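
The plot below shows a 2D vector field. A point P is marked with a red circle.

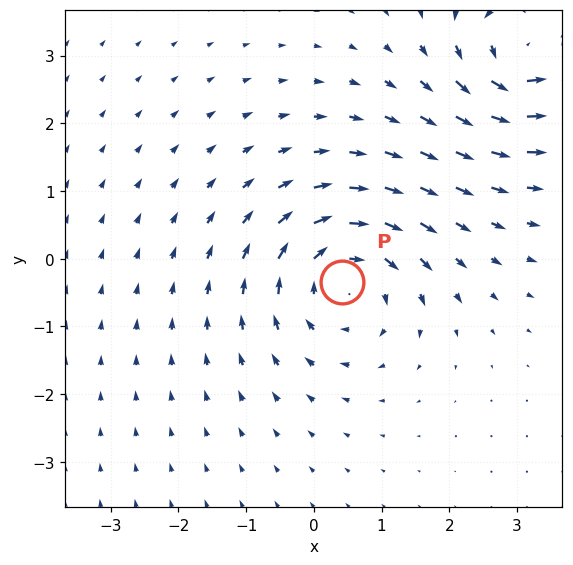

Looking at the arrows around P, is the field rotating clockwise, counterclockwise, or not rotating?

clockwise

Near P at (0.4, -0.3) the arrows circulate clockwise. The curl (z-component) there is about -5; negative curl means clockwise rotation.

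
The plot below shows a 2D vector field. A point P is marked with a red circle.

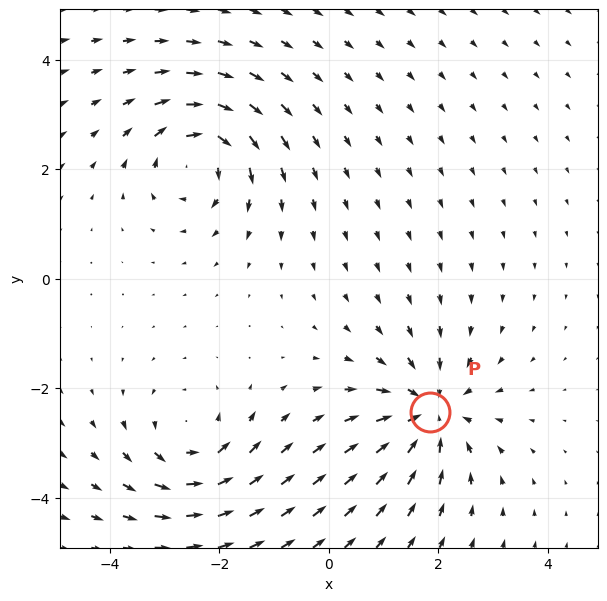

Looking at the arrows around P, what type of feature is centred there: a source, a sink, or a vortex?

At P (1.8, -2.4) the arrows converge inward. Divergence about -5, curl ≈0 — negative divergence with near-zero curl is a sink.

sink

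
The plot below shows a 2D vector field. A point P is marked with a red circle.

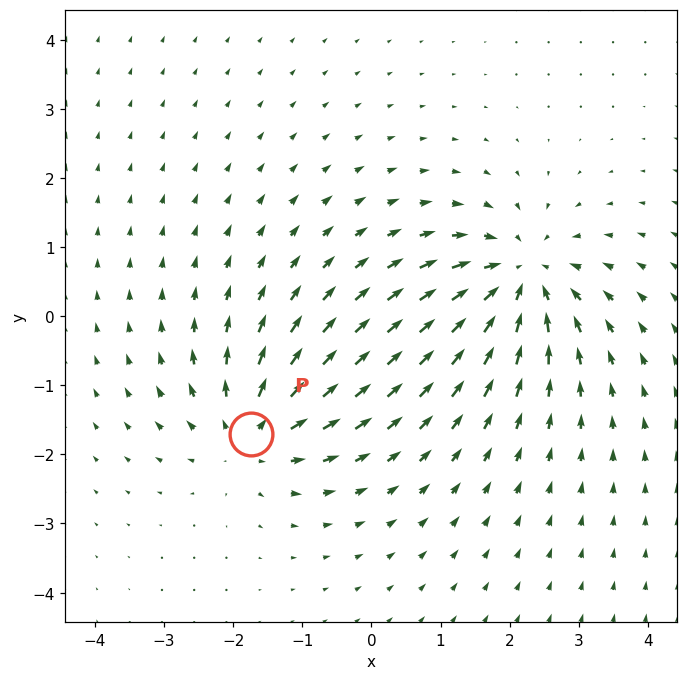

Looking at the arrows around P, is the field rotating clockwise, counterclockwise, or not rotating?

Near P at (-1.7, -1.7) the arrows show no circulation. The curl there is ≈0.

not rotating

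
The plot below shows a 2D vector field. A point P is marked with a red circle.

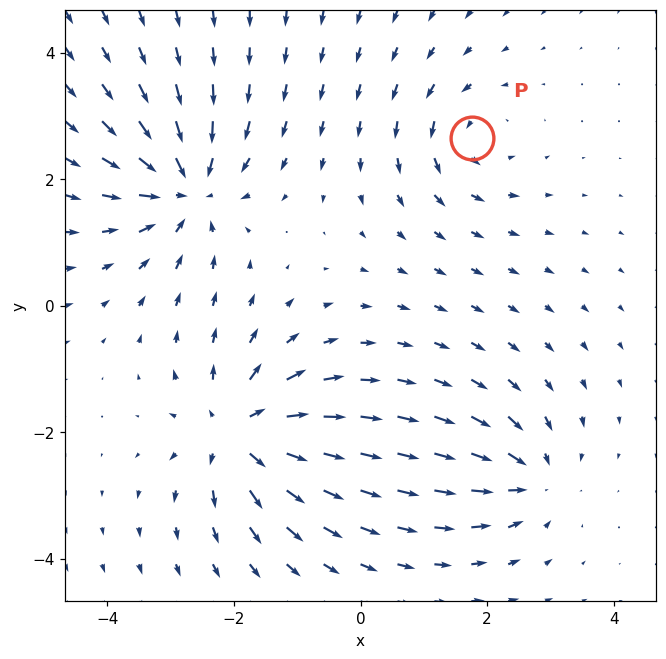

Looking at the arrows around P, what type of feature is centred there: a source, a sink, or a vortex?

At P (1.8, 2.7) the arrows circulate counterclockwise. Divergence ≈0, curl about +4 — near-zero divergence with nonzero curl is a vortex.

vortex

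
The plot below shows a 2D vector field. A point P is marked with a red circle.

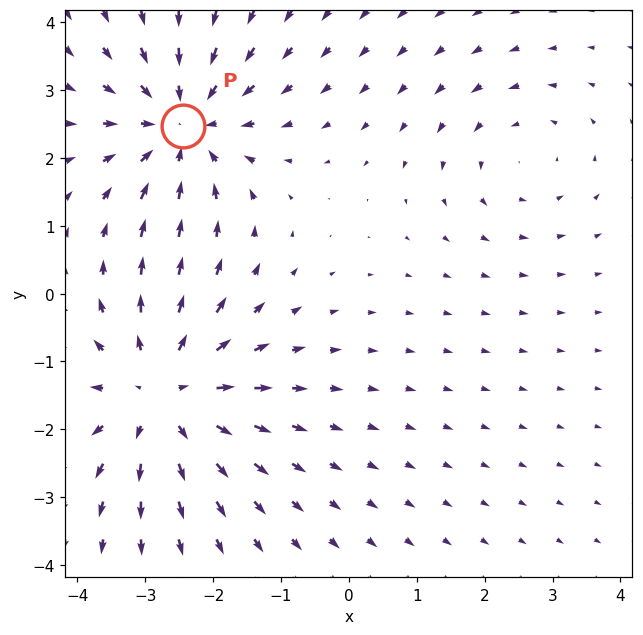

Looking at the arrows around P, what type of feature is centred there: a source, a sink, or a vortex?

At P (-2.4, 2.5) the arrows converge inward. Divergence about -4, curl ≈0 — negative divergence with near-zero curl is a sink.

sink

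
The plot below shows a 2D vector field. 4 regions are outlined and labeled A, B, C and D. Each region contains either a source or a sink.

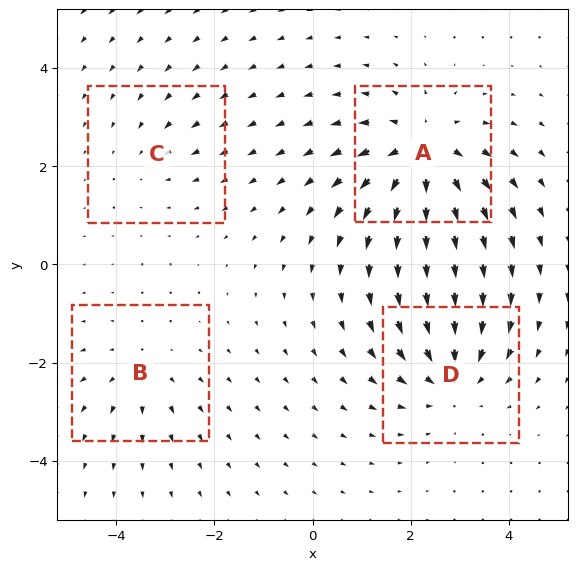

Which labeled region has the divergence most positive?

Divergence at each region's feature centre — A: about +6, B: about +3, C: about -2, D: about -5. Region A is most positive.

A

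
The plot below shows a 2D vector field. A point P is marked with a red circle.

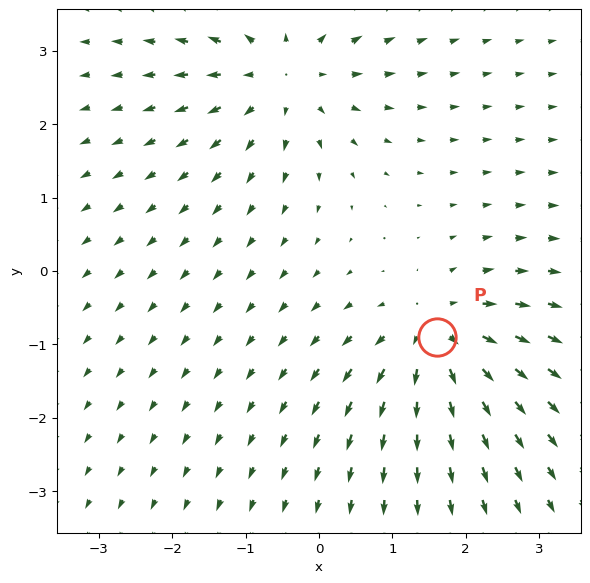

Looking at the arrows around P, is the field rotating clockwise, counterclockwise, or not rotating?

Near P at (1.6, -0.9) the arrows show no circulation. The curl there is ≈0.

not rotating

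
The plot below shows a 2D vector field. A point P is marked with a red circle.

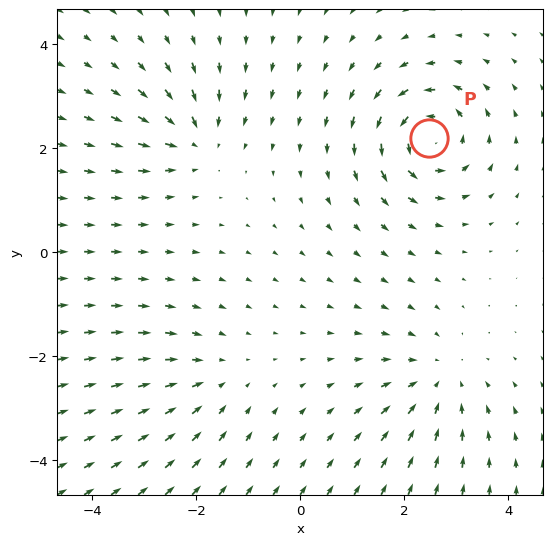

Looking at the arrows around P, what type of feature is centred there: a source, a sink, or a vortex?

At P (2.5, 2.2) the arrows circulate counterclockwise. Divergence ≈0, curl about +7 — near-zero divergence with nonzero curl is a vortex.

vortex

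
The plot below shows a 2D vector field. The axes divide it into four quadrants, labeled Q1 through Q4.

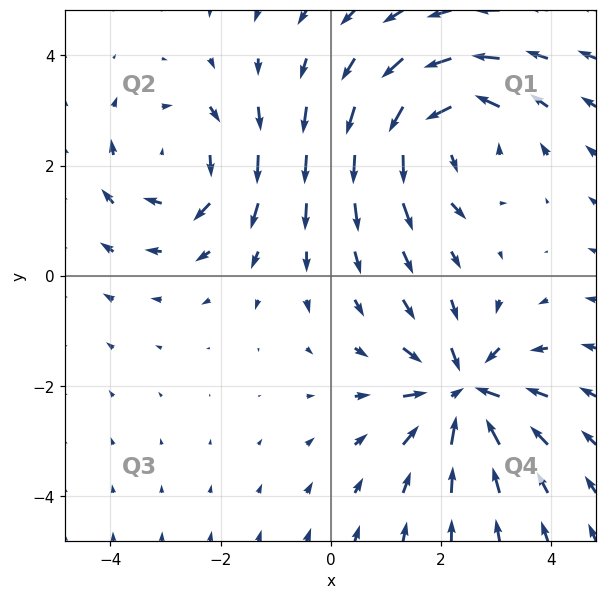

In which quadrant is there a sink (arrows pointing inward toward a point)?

The sink sits at approximately (2.4, -2.1), which lies in quadrant Q4. The divergence there is about -4, negative as expected for a sink.

Q4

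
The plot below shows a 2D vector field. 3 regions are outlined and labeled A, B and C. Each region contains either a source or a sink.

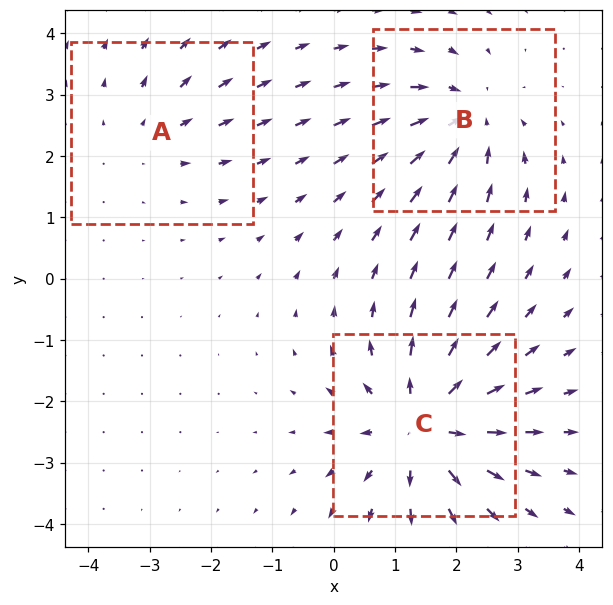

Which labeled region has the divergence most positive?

Divergence at each region's feature centre — A: about +2, B: about -4, C: about +5. Region C is most positive.

C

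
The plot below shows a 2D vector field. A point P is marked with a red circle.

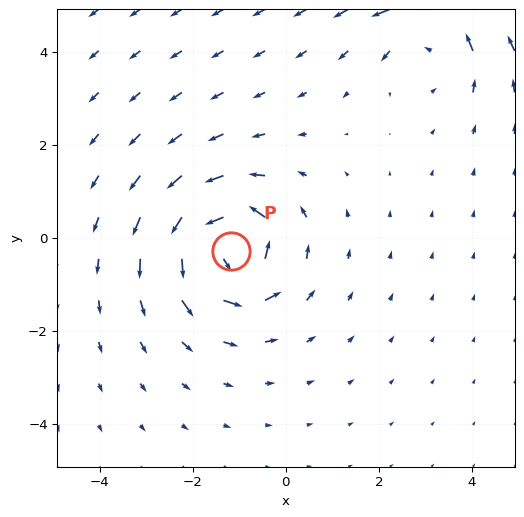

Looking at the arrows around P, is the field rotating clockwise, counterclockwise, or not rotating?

counterclockwise

Near P at (-1.2, -0.3) the arrows circulate counterclockwise. The curl (z-component) there is about +5; positive curl means counterclockwise rotation.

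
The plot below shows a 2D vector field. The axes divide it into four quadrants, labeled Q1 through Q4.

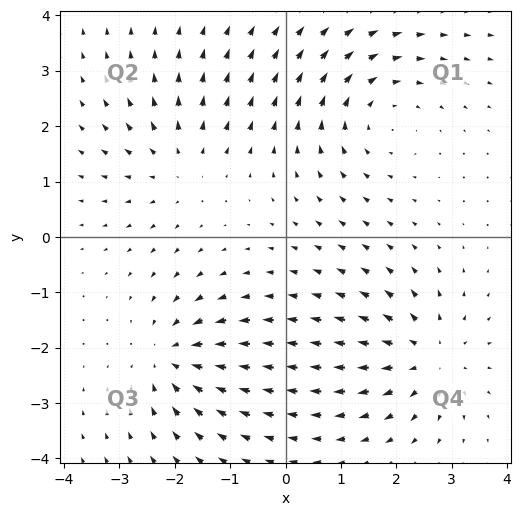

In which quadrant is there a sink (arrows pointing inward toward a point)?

Q3

The sink sits at approximately (-2.0, -2.2), which lies in quadrant Q3. The divergence there is about -5, negative as expected for a sink.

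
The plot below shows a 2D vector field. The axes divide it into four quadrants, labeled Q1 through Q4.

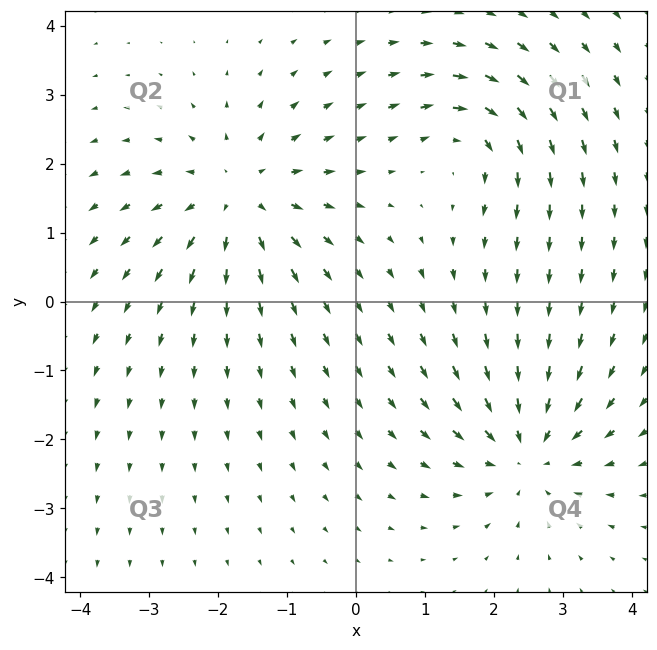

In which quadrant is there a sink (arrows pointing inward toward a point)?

The sink sits at approximately (2.5, -2.2), which lies in quadrant Q4. The divergence there is about -5, negative as expected for a sink.

Q4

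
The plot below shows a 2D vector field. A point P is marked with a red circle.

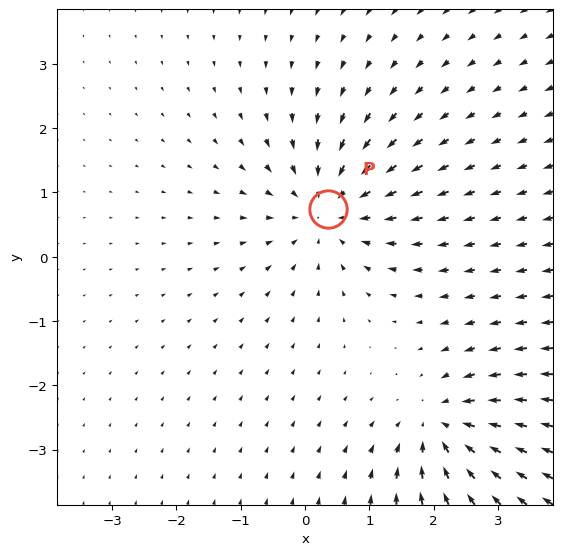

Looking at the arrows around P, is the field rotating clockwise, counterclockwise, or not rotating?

Near P at (0.4, 0.7) the arrows show no circulation. The curl there is ≈0.

not rotating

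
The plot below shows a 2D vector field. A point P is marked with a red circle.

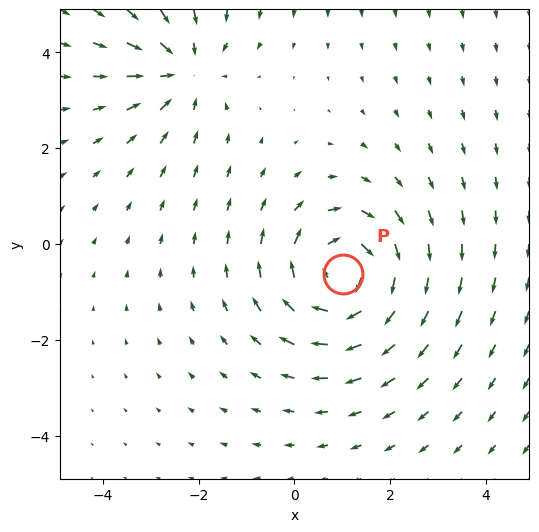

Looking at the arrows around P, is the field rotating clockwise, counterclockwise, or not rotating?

Near P at (1.0, -0.6) the arrows circulate clockwise. The curl (z-component) there is about -5; negative curl means clockwise rotation.

clockwise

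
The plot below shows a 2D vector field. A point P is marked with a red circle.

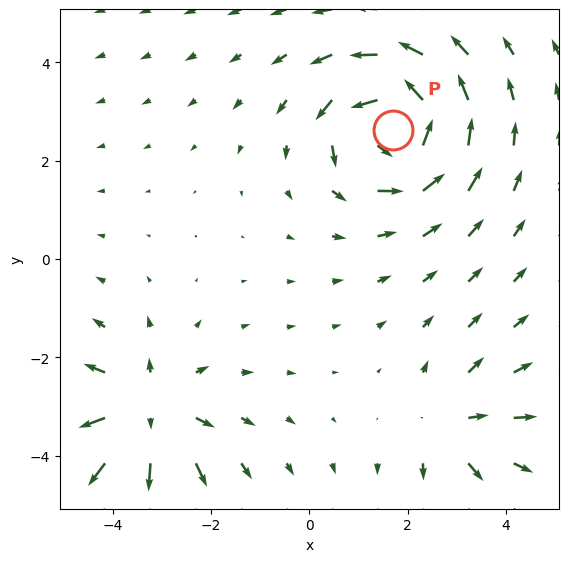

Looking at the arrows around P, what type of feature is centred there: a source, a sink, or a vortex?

At P (1.7, 2.6) the arrows circulate counterclockwise. Divergence ≈0, curl about +6 — near-zero divergence with nonzero curl is a vortex.

vortex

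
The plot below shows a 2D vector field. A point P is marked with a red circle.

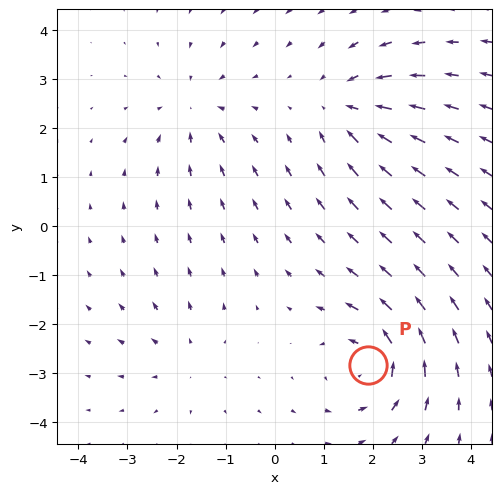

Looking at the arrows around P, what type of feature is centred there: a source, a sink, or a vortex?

At P (1.9, -2.8) the arrows circulate counterclockwise. Divergence ≈0, curl about +5 — near-zero divergence with nonzero curl is a vortex.

vortex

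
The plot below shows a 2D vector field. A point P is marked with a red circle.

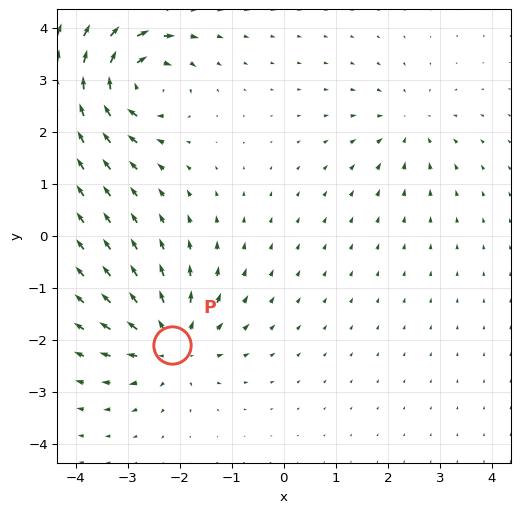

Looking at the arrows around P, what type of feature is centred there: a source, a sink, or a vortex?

source

At P (-2.1, -2.1) the arrows spread outward. Divergence about +5, curl ≈0 — positive divergence with near-zero curl is a source.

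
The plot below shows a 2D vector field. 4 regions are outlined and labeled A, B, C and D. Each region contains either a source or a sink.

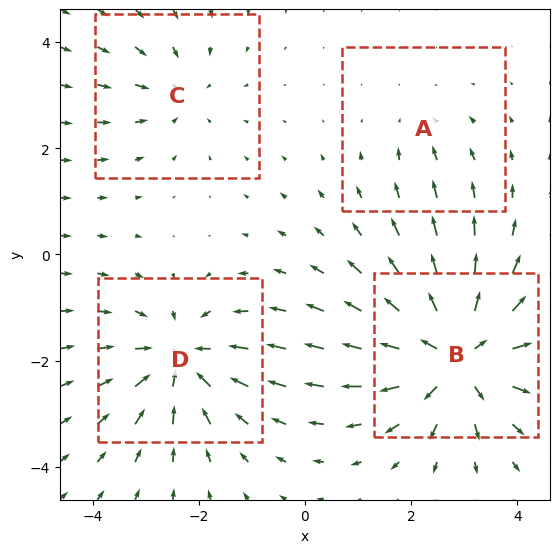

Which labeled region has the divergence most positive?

B

Divergence at each region's feature centre — A: about -2, B: about +7, C: about -3, D: about -5. Region B is most positive.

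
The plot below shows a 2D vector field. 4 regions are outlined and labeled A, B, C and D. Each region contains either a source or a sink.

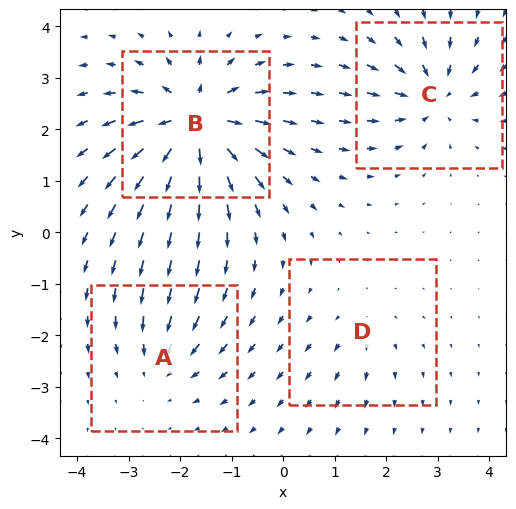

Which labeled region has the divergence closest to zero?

D

Divergence at each region's feature centre — A: about -4, B: about +9, C: about -6, D: about +2. Region D is closest to zero.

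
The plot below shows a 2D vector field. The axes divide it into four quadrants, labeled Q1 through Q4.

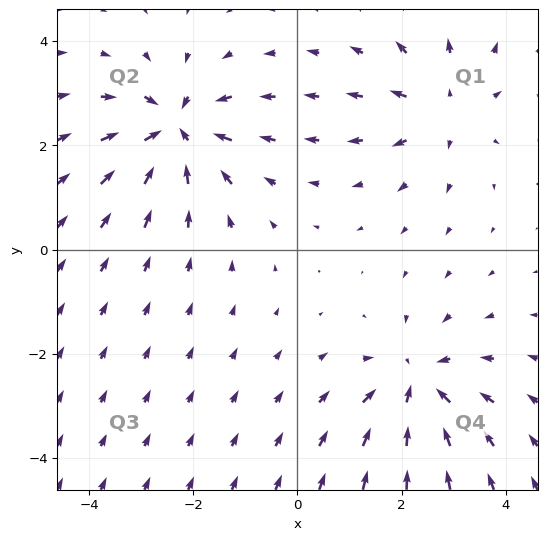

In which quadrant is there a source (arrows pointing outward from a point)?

Q1

The source sits at approximately (2.8, 2.7), which lies in quadrant Q1. The divergence there is about +3, positive as expected for a source.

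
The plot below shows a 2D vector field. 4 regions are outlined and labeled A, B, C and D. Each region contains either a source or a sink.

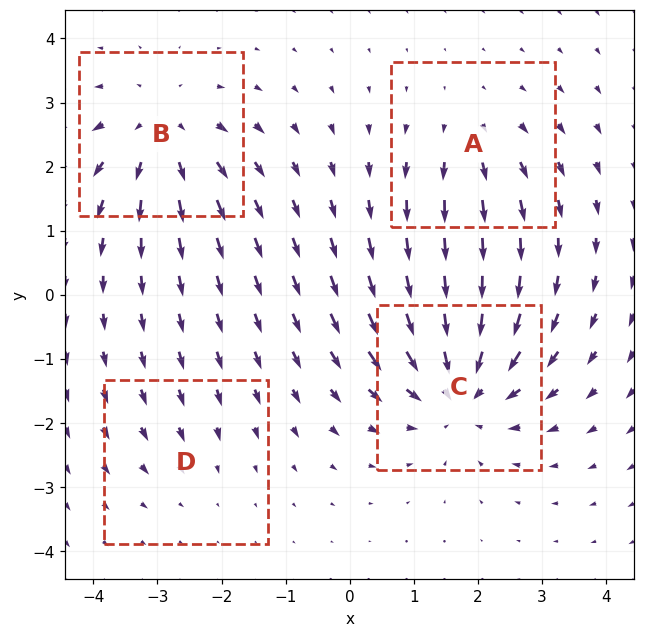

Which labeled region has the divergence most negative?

C

Divergence at each region's feature centre — A: about +3, B: about +5, C: about -6, D: about -2. Region C is most negative.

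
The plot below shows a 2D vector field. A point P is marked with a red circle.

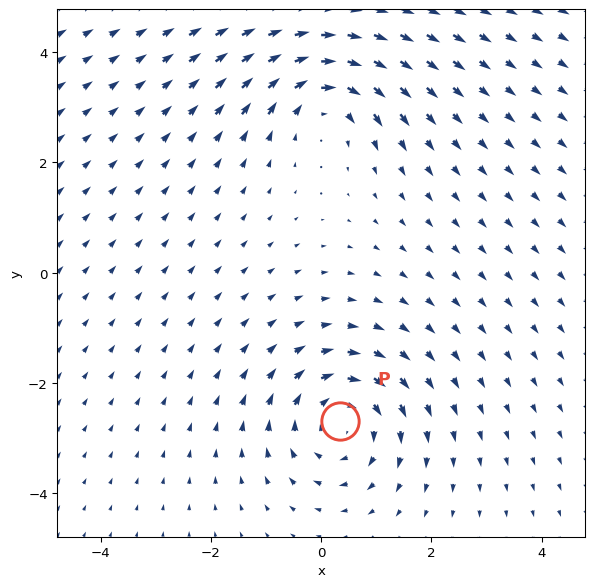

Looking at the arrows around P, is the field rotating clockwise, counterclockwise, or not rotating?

Near P at (0.4, -2.7) the arrows circulate clockwise. The curl (z-component) there is about -5; negative curl means clockwise rotation.

clockwise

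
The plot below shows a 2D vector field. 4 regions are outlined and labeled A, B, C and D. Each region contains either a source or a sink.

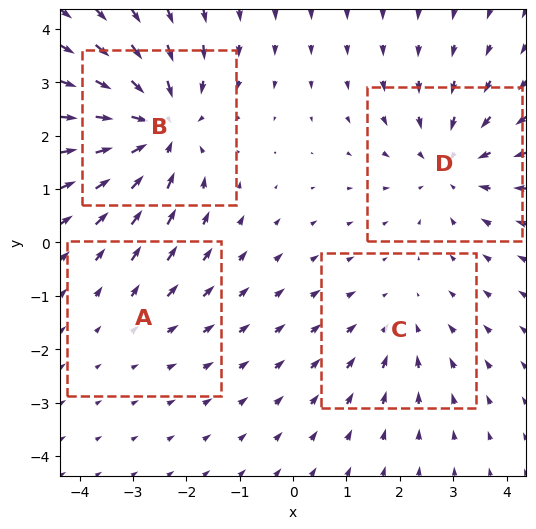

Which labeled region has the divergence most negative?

B

Divergence at each region's feature centre — A: about +2, B: about -6, C: about -3, D: about -4. Region B is most negative.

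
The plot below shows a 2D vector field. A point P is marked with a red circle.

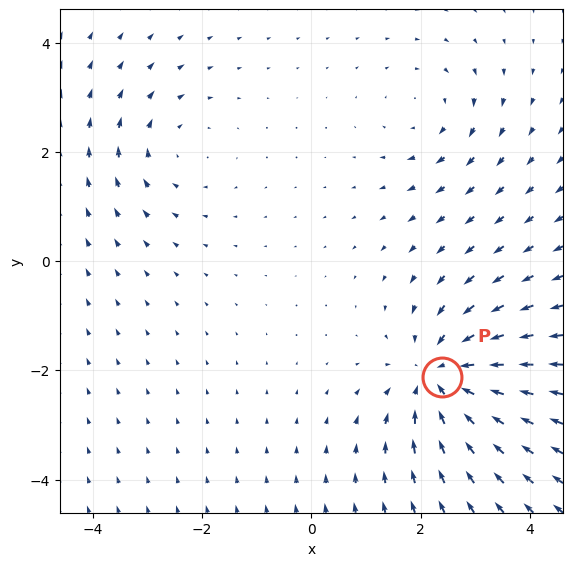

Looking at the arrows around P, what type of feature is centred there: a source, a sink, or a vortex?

sink

At P (2.4, -2.1) the arrows converge inward. Divergence about -5, curl ≈0 — negative divergence with near-zero curl is a sink.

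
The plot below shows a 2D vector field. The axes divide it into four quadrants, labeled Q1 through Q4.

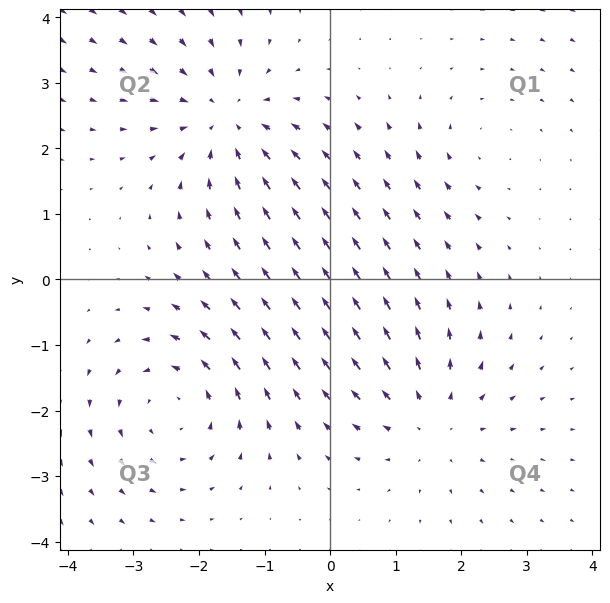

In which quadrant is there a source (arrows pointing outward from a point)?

The source sits at approximately (1.5, -2.1), which lies in quadrant Q4. The divergence there is about +4, positive as expected for a source.

Q4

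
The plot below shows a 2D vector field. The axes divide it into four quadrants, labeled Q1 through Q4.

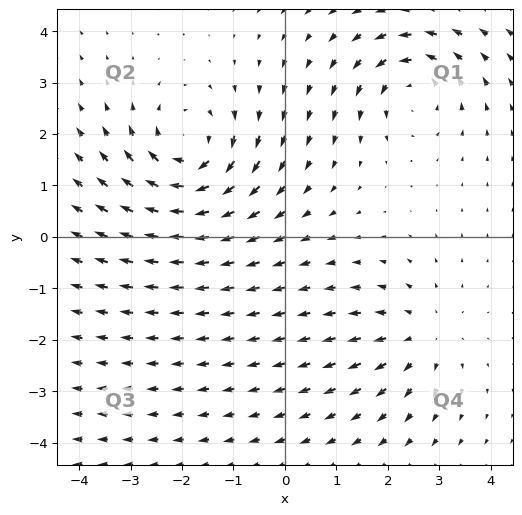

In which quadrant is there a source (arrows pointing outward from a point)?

The source sits at approximately (2.7, -1.9), which lies in quadrant Q4. The divergence there is about +3, positive as expected for a source.

Q4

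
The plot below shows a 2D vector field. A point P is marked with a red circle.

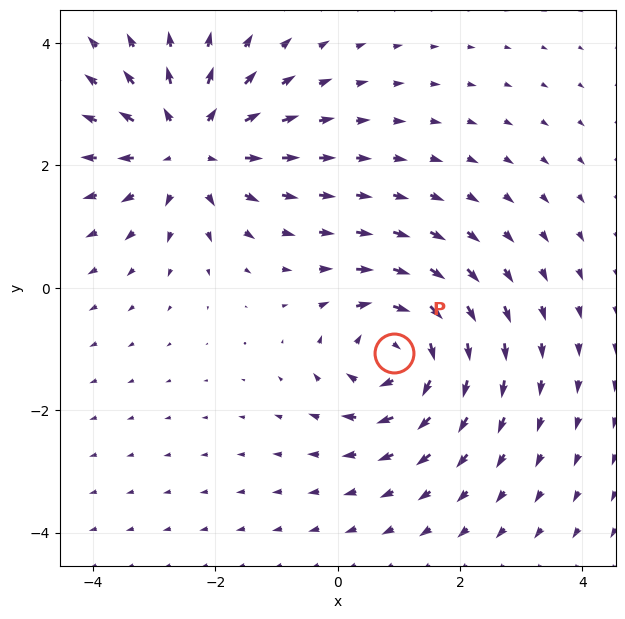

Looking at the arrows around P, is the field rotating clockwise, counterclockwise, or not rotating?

clockwise

Near P at (0.9, -1.1) the arrows circulate clockwise. The curl (z-component) there is about -4; negative curl means clockwise rotation.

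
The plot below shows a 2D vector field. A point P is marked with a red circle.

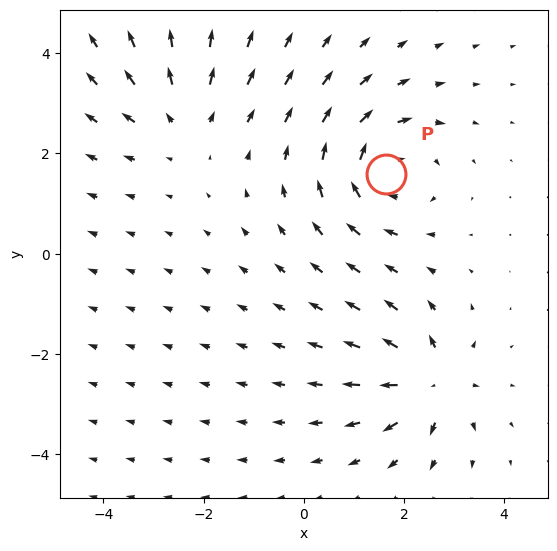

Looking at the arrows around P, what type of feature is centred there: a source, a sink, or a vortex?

vortex

At P (1.7, 1.6) the arrows circulate clockwise. Divergence ≈0, curl about -5 — near-zero divergence with nonzero curl is a vortex.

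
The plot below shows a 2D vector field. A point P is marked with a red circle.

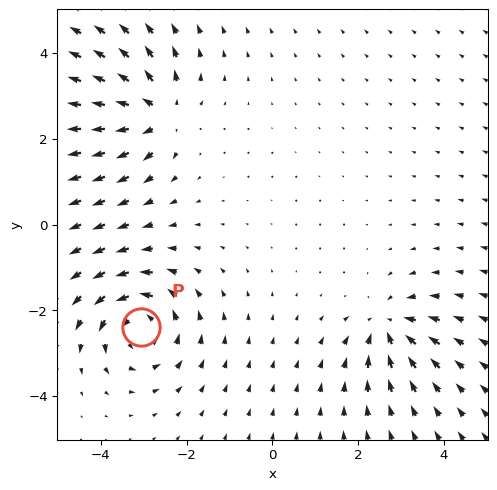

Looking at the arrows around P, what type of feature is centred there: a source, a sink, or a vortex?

vortex

At P (-3.1, -2.4) the arrows circulate counterclockwise. Divergence ≈0, curl about +5 — near-zero divergence with nonzero curl is a vortex.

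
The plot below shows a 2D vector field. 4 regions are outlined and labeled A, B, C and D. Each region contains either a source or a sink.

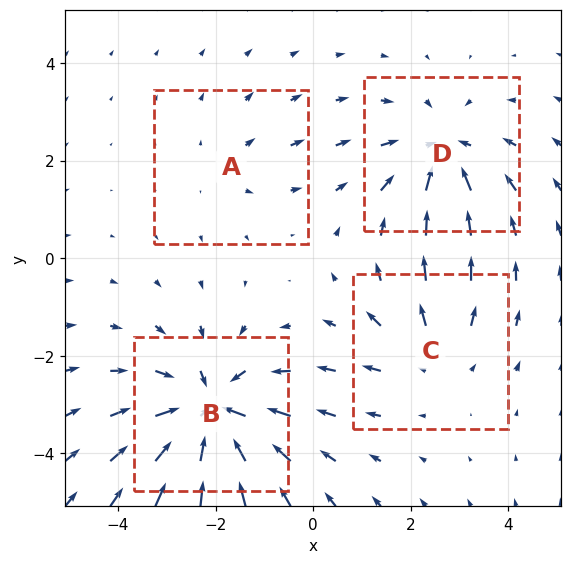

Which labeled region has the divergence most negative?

Divergence at each region's feature centre — A: about +2, B: about -6, C: about +3, D: about -4. Region B is most negative.

B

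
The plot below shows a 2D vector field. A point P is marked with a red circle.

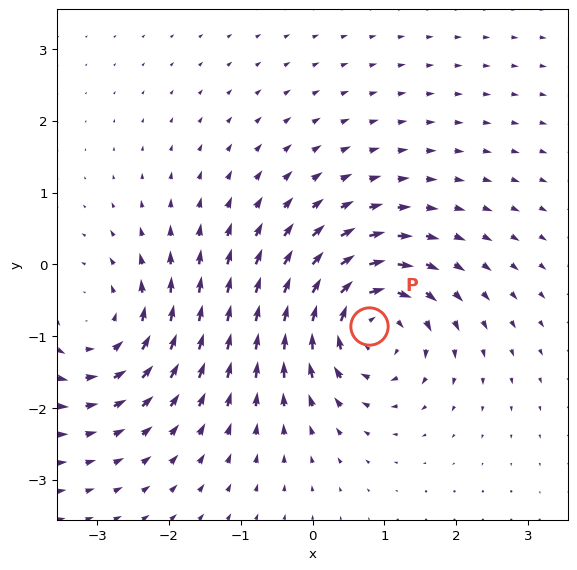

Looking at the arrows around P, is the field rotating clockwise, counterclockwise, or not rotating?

clockwise

Near P at (0.8, -0.9) the arrows circulate clockwise. The curl (z-component) there is about -7; negative curl means clockwise rotation.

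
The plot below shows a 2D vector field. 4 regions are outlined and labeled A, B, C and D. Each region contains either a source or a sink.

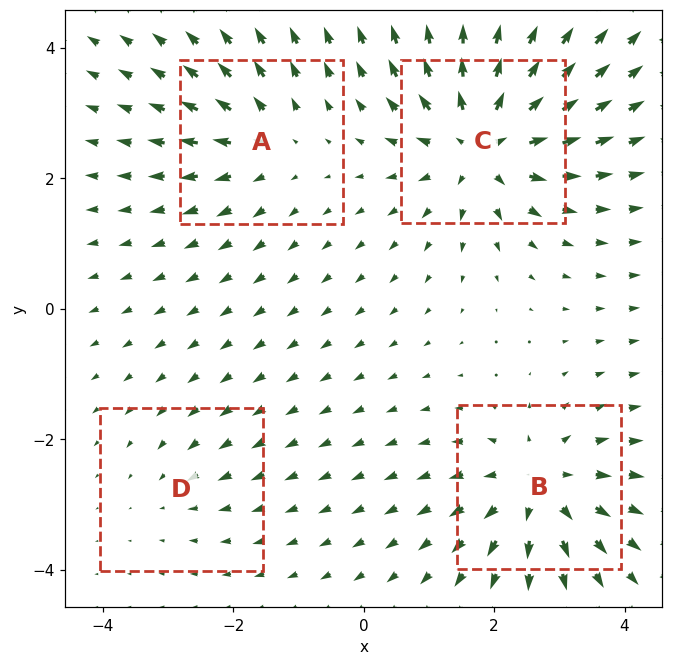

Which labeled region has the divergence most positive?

Divergence at each region's feature centre — A: about +4, B: about +6, C: about +7, D: about -2. Region C is most positive.

C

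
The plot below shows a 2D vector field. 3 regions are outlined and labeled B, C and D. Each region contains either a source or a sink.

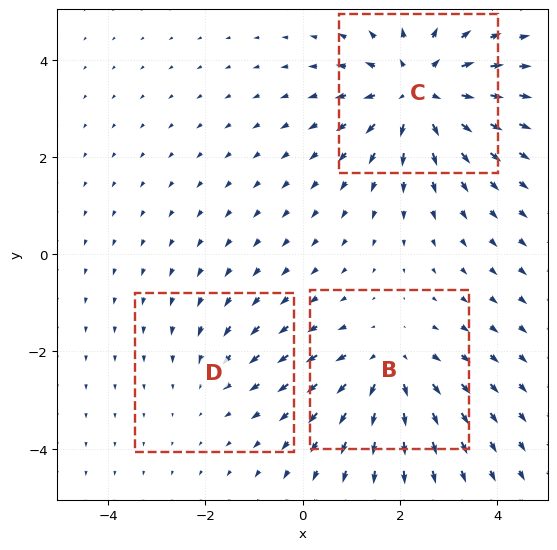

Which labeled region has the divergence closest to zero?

Divergence at each region's feature centre — B: about +3, C: about +4, D: about -2. Region D is closest to zero.

D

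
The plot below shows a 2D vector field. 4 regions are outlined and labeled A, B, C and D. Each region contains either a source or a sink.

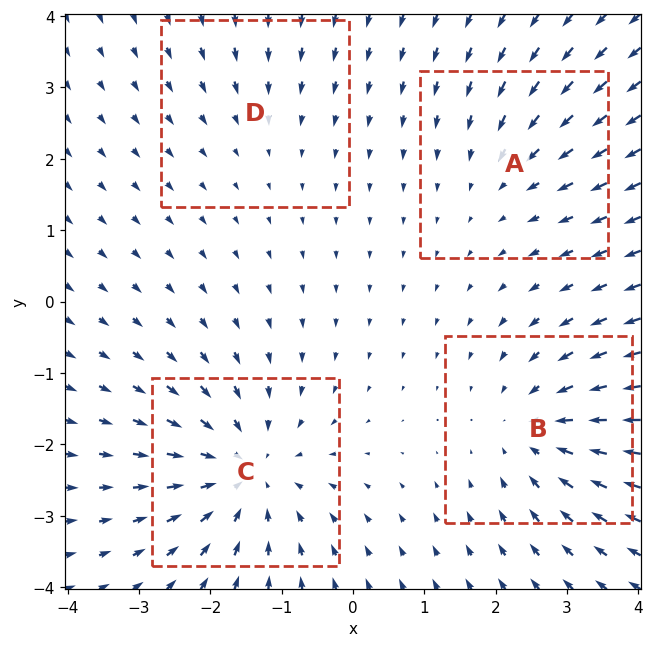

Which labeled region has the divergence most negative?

C

Divergence at each region's feature centre — A: about -3, B: about -5, C: about -6, D: about -2. Region C is most negative.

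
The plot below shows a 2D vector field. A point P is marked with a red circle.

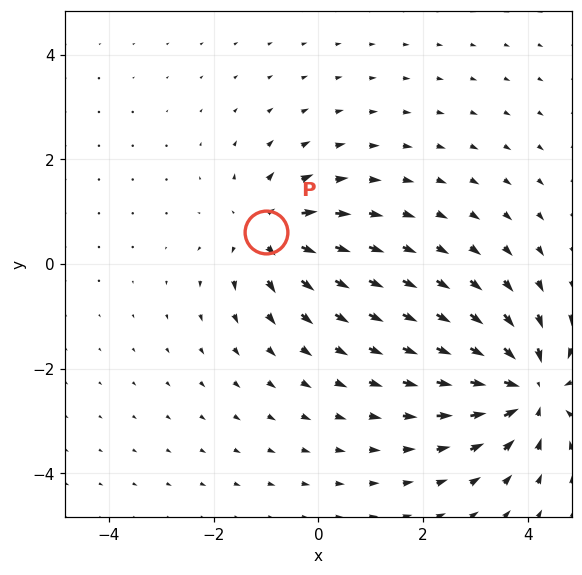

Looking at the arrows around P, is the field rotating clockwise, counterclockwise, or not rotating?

not rotating

Near P at (-1.0, 0.6) the arrows show no circulation. The curl there is ≈0.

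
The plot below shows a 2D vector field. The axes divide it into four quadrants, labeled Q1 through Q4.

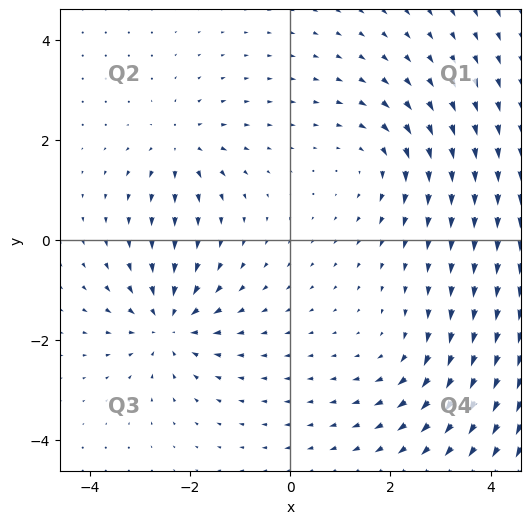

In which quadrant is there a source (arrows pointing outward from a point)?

The source sits at approximately (-2.2, 1.9), which lies in quadrant Q2. The divergence there is about +4, positive as expected for a source.

Q2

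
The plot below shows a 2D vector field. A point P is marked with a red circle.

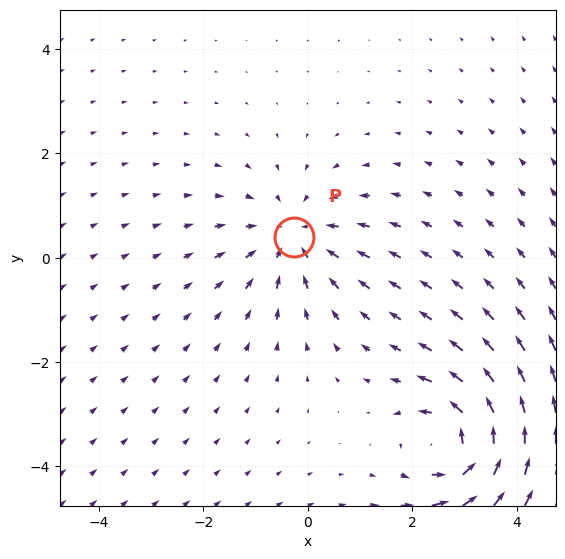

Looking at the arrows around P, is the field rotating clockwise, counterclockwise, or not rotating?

not rotating

Near P at (-0.3, 0.4) the arrows show no circulation. The curl there is ≈0.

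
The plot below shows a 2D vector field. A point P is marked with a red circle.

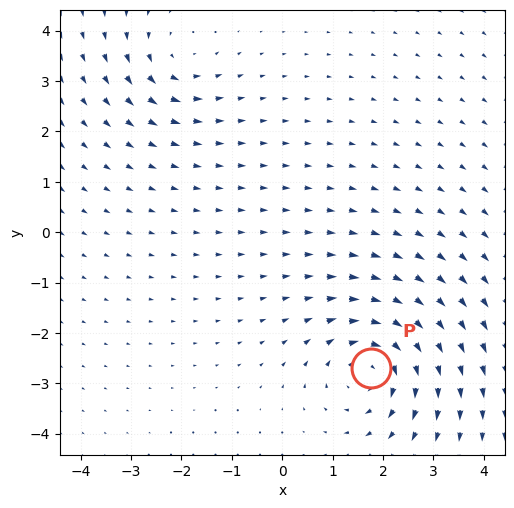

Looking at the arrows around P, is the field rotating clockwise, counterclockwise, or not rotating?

Near P at (1.8, -2.7) the arrows circulate clockwise. The curl (z-component) there is about -5; negative curl means clockwise rotation.

clockwise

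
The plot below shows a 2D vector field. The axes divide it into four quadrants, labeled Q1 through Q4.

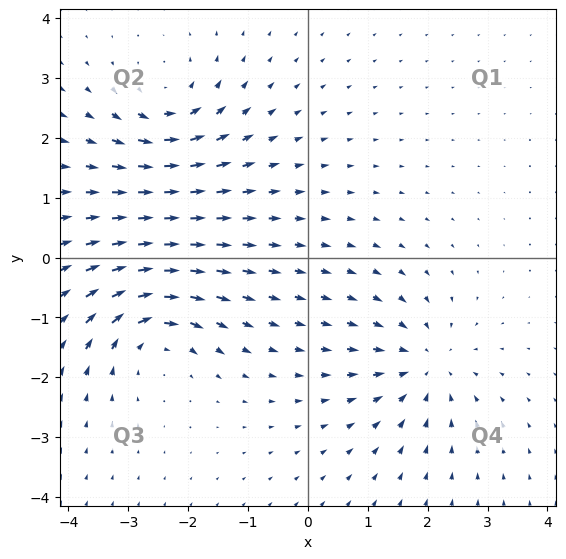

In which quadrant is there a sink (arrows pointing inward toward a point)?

Q4

The sink sits at approximately (1.9, -1.8), which lies in quadrant Q4. The divergence there is about -5, negative as expected for a sink.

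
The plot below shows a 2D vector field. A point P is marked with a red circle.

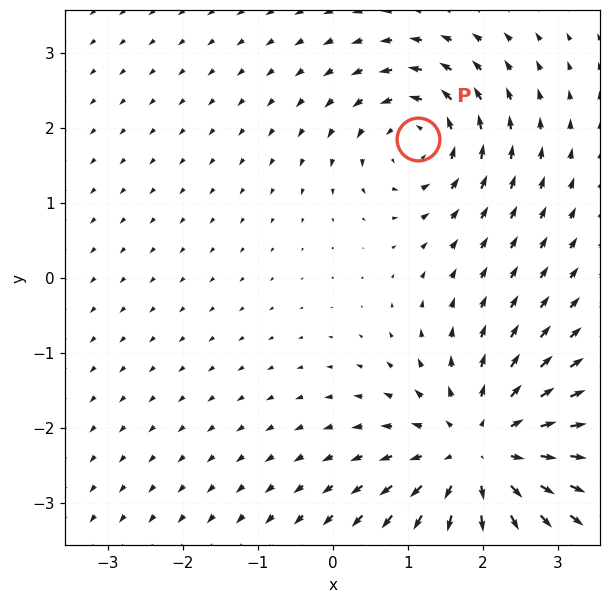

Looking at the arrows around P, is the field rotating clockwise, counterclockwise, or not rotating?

Near P at (1.1, 1.9) the arrows circulate counterclockwise. The curl (z-component) there is about +4; positive curl means counterclockwise rotation.

counterclockwise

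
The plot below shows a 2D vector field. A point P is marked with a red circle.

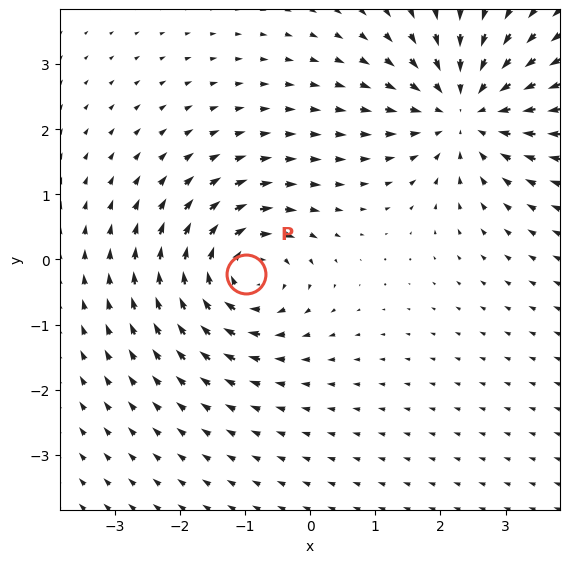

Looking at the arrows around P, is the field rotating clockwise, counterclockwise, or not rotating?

Near P at (-1.0, -0.2) the arrows circulate clockwise. The curl (z-component) there is about -5; negative curl means clockwise rotation.

clockwise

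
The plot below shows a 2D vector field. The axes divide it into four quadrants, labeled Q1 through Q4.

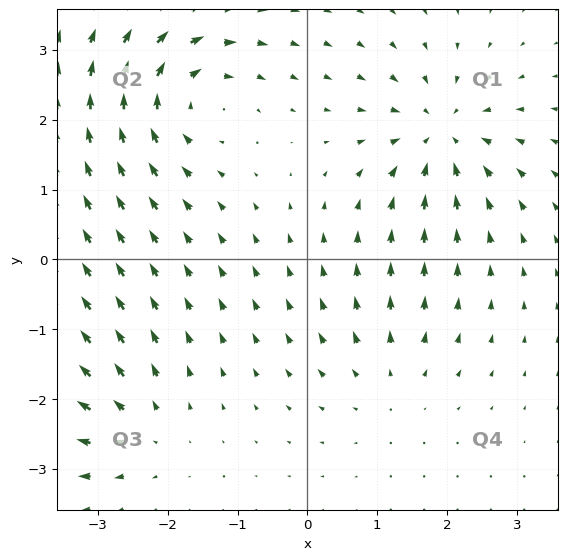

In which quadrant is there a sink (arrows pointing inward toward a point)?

The sink sits at approximately (1.9, 1.8), which lies in quadrant Q1. The divergence there is about -7, negative as expected for a sink.

Q1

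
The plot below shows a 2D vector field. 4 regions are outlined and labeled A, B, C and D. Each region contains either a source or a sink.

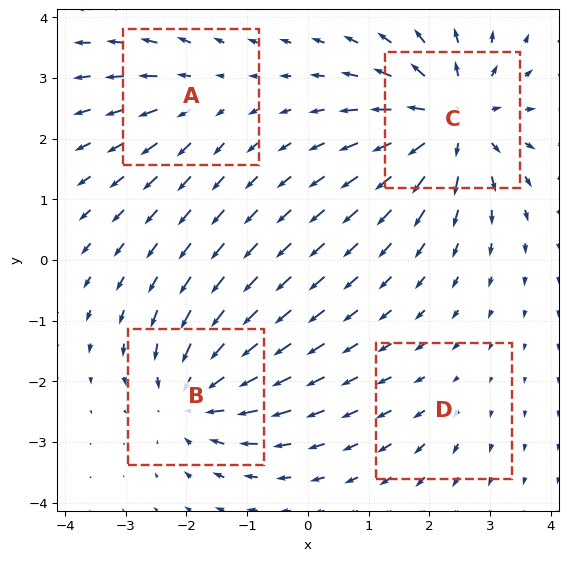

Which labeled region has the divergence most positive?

Divergence at each region's feature centre — A: about +3, B: about -6, C: about +7, D: about +2. Region C is most positive.

C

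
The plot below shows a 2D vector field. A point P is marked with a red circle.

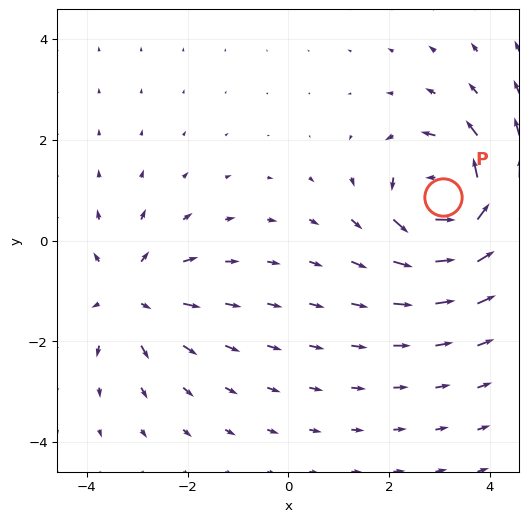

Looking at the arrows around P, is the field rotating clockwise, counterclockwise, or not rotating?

counterclockwise

Near P at (3.1, 0.9) the arrows circulate counterclockwise. The curl (z-component) there is about +5; positive curl means counterclockwise rotation.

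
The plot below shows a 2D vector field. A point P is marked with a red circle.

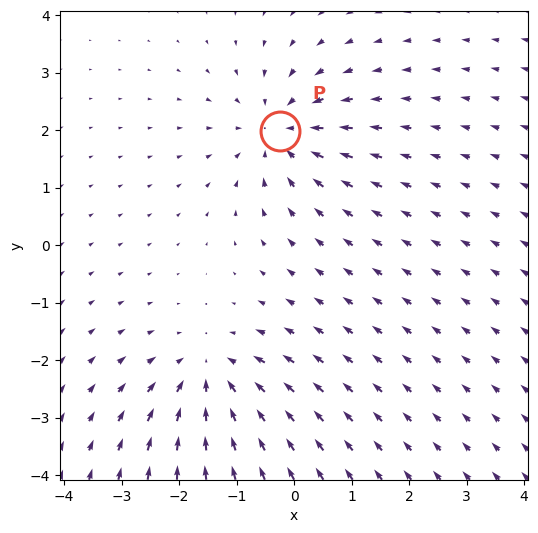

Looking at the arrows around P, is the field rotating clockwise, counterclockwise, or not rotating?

not rotating

Near P at (-0.3, 2.0) the arrows show no circulation. The curl there is ≈0.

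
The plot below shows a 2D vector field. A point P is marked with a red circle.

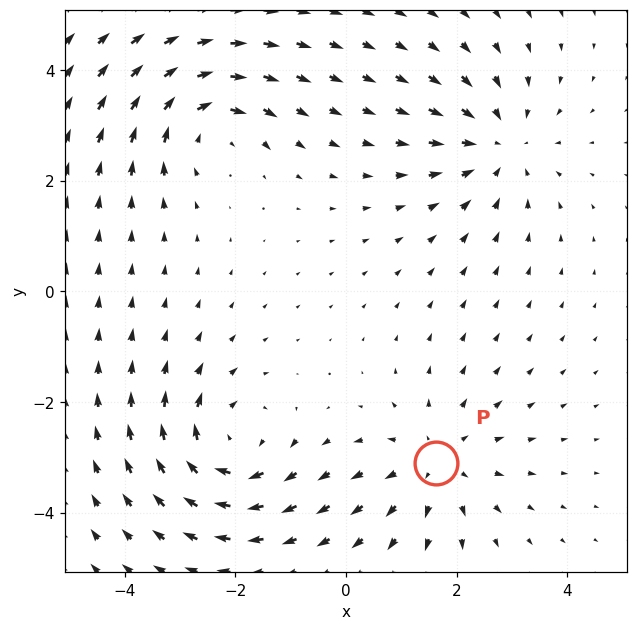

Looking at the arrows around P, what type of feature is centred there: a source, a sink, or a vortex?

source

At P (1.6, -3.1) the arrows spread outward. Divergence about +4, curl ≈0 — positive divergence with near-zero curl is a source.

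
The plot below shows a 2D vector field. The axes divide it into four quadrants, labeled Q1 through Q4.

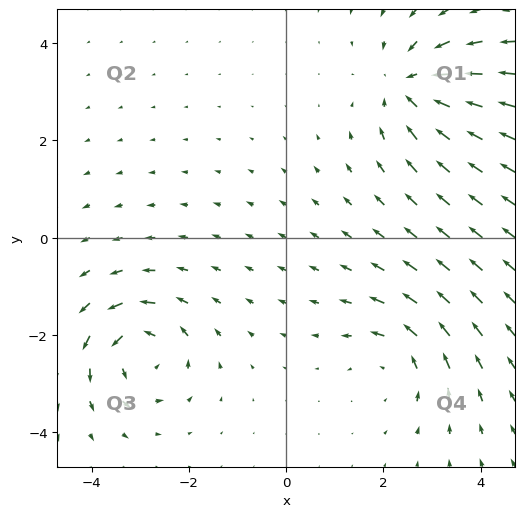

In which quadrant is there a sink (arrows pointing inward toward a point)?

Q1

The sink sits at approximately (2.6, 3.1), which lies in quadrant Q1. The divergence there is about -5, negative as expected for a sink.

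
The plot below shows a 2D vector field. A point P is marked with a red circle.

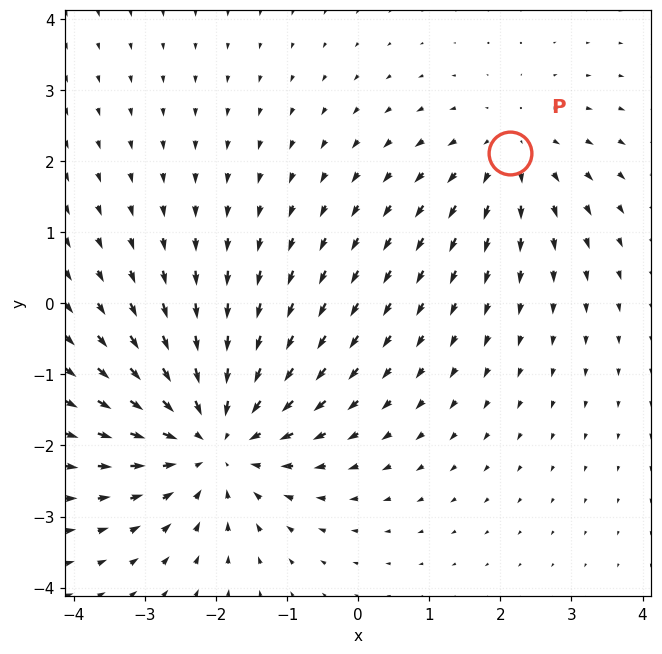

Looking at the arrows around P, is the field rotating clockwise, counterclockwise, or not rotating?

not rotating

Near P at (2.1, 2.1) the arrows show no circulation. The curl there is ≈0.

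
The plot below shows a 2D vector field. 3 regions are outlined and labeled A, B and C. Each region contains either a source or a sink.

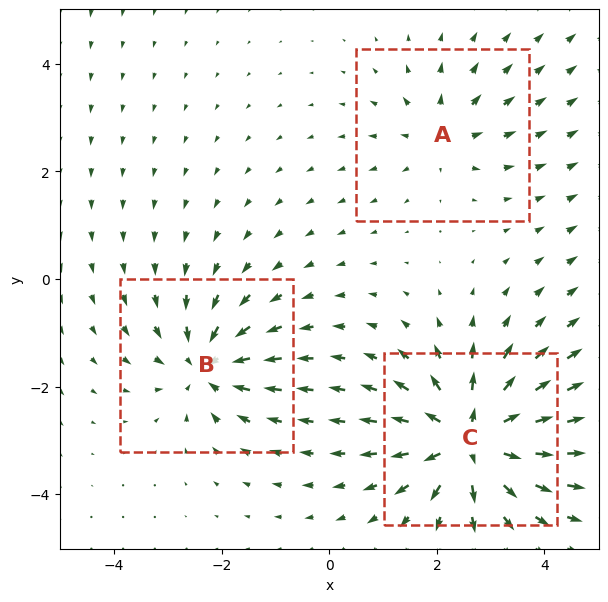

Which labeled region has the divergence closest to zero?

Divergence at each region's feature centre — A: about +3, B: about -4, C: about +6. Region A is closest to zero.

A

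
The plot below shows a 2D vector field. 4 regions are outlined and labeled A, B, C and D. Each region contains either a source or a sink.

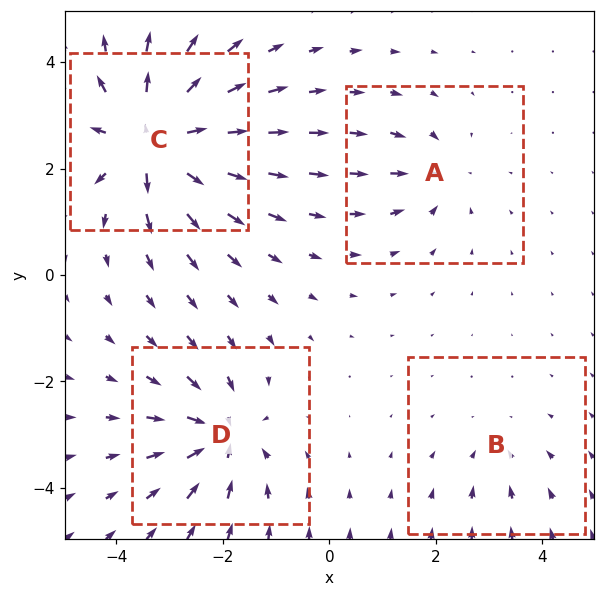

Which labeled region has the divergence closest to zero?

Divergence at each region's feature centre — A: about -4, B: about -2, C: about +9, D: about -6. Region B is closest to zero.

B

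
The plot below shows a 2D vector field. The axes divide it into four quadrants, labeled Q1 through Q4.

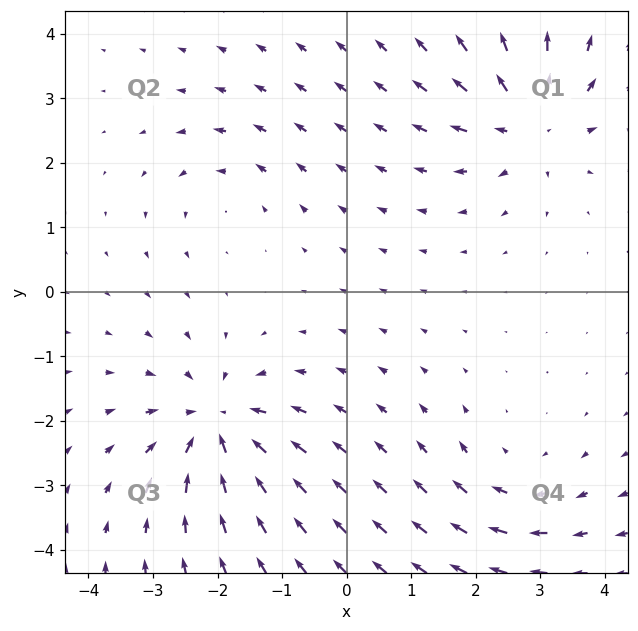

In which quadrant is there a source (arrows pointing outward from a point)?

Q1

The source sits at approximately (2.8, 2.6), which lies in quadrant Q1. The divergence there is about +5, positive as expected for a source.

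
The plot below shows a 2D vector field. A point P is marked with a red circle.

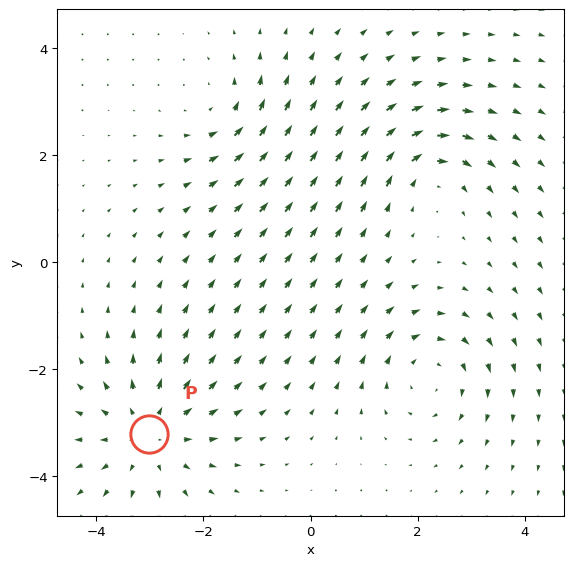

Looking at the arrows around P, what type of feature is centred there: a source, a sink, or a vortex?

At P (-3.0, -3.2) the arrows spread outward. Divergence about +4, curl ≈0 — positive divergence with near-zero curl is a source.

source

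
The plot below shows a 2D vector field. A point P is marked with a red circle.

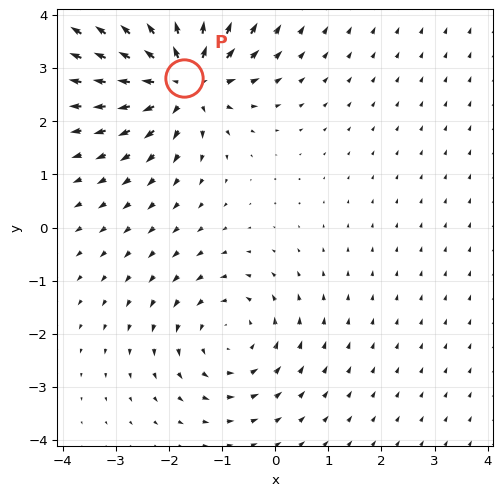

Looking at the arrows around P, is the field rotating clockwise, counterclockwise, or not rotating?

Near P at (-1.7, 2.8) the arrows show no circulation. The curl there is ≈0.

not rotating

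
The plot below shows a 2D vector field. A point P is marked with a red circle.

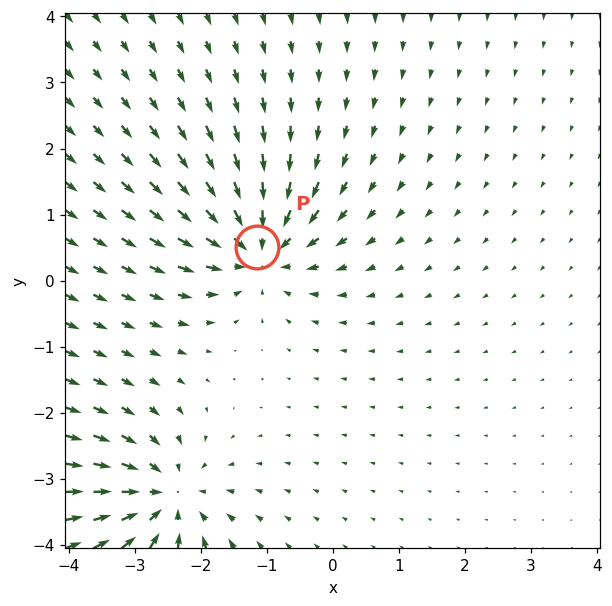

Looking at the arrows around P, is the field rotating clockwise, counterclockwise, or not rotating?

Near P at (-1.1, 0.5) the arrows show no circulation. The curl there is ≈0.

not rotating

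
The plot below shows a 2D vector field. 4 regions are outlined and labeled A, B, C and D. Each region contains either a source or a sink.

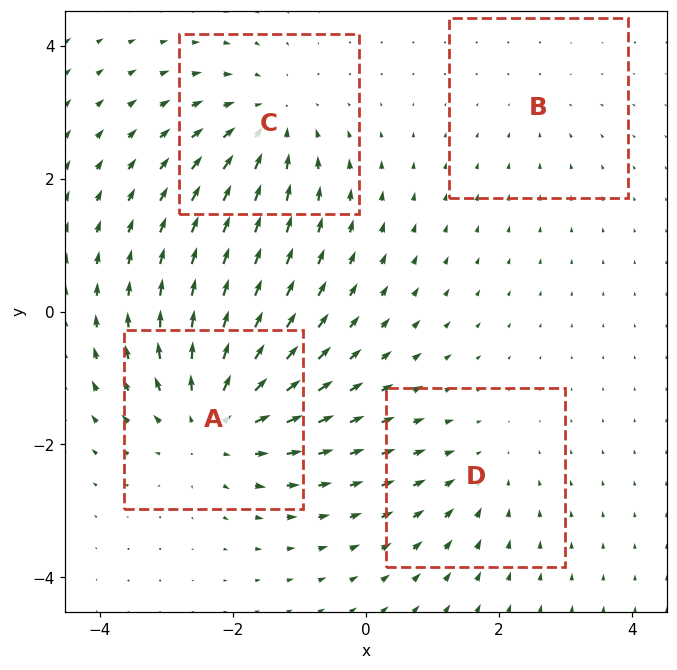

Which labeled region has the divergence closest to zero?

B

Divergence at each region's feature centre — A: about +6, B: about -2, C: about -4, D: about -3. Region B is closest to zero.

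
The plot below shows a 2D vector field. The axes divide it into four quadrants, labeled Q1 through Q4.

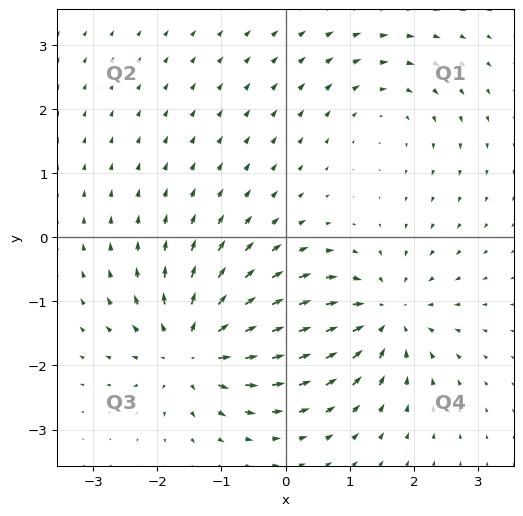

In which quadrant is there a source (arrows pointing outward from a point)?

Q3

The source sits at approximately (-1.4, -1.7), which lies in quadrant Q3. The divergence there is about +6, positive as expected for a source.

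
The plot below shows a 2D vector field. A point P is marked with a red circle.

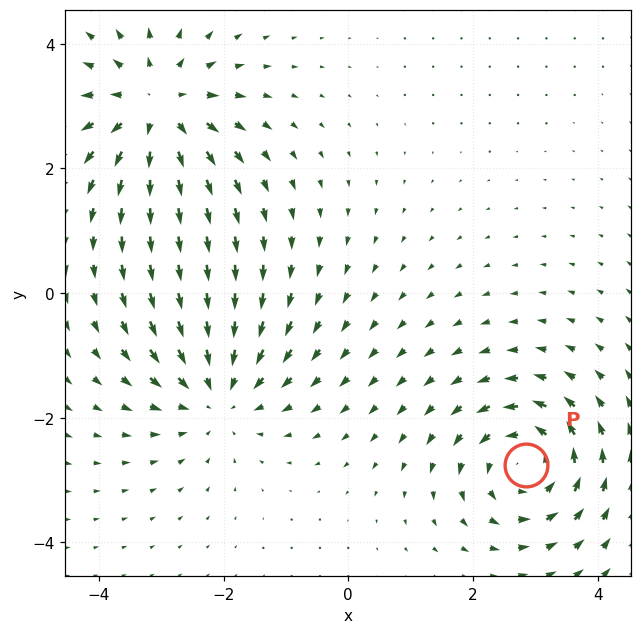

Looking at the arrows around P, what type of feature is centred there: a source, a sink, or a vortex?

vortex

At P (2.8, -2.8) the arrows circulate counterclockwise. Divergence ≈0, curl about +6 — near-zero divergence with nonzero curl is a vortex.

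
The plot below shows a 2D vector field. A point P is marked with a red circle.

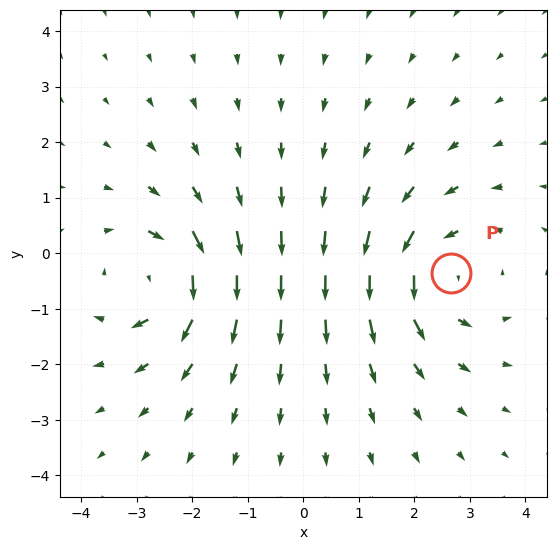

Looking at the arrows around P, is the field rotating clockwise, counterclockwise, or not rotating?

counterclockwise

Near P at (2.7, -0.4) the arrows circulate counterclockwise. The curl (z-component) there is about +4; positive curl means counterclockwise rotation.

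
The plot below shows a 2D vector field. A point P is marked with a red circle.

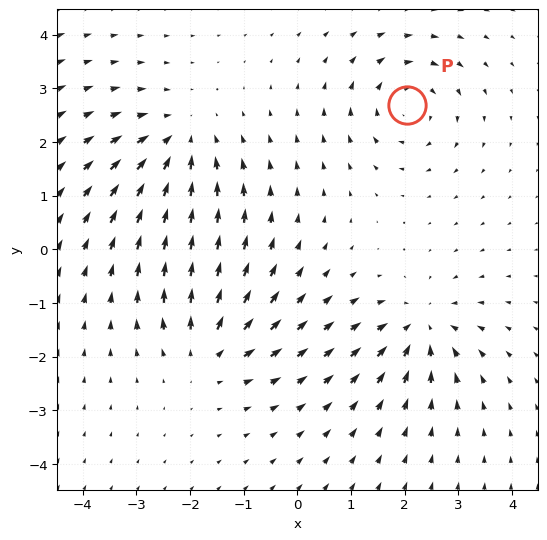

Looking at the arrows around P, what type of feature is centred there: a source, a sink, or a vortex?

vortex

At P (2.0, 2.7) the arrows circulate clockwise. Divergence ≈0, curl about -5 — near-zero divergence with nonzero curl is a vortex.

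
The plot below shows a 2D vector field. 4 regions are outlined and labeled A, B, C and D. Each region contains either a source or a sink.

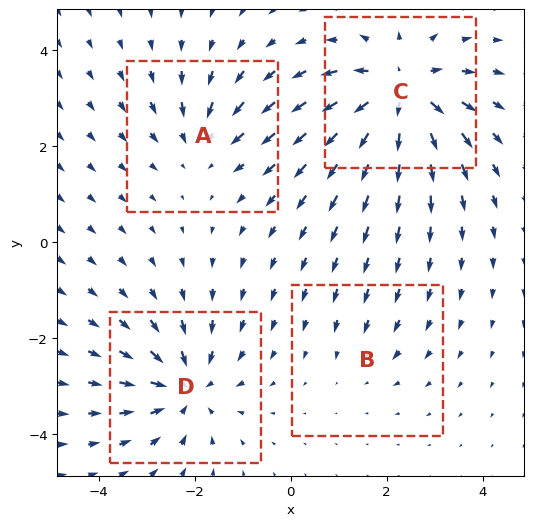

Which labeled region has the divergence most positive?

Divergence at each region's feature centre — A: about -3, B: about -2, C: about +7, D: about -5. Region C is most positive.

C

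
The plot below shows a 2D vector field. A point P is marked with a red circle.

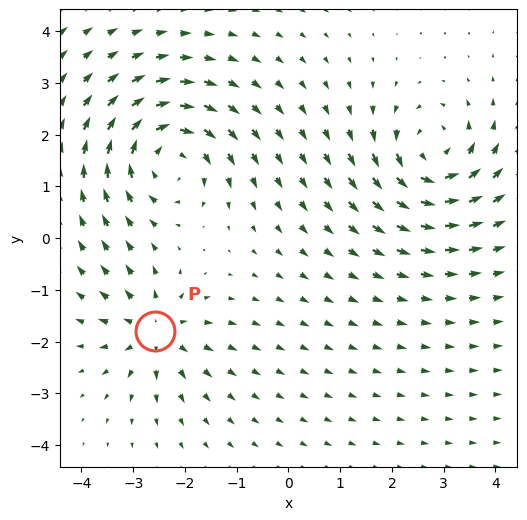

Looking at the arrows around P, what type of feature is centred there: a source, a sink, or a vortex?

At P (-2.6, -1.8) the arrows spread outward. Divergence about +4, curl ≈0 — positive divergence with near-zero curl is a source.

source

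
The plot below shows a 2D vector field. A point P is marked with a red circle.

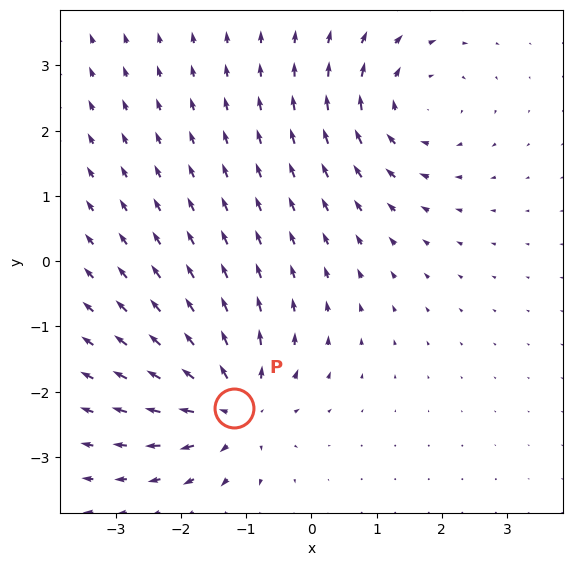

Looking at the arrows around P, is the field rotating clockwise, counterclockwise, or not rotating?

not rotating

Near P at (-1.2, -2.2) the arrows show no circulation. The curl there is ≈0.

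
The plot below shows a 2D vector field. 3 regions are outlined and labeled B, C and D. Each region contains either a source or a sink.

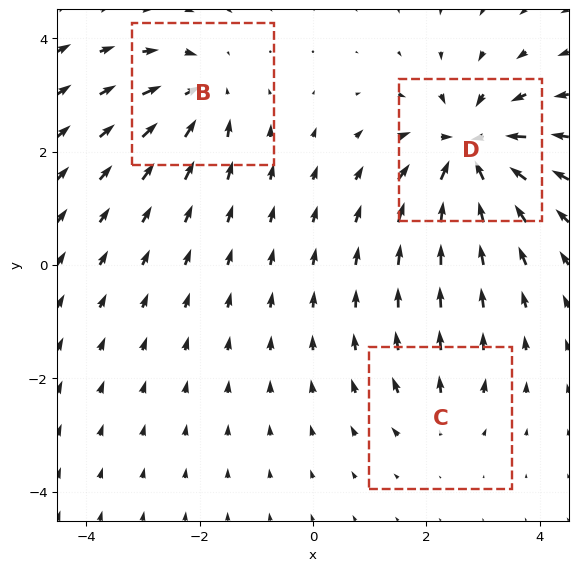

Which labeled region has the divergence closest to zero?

C

Divergence at each region's feature centre — B: about -4, C: about +2, D: about -6. Region C is closest to zero.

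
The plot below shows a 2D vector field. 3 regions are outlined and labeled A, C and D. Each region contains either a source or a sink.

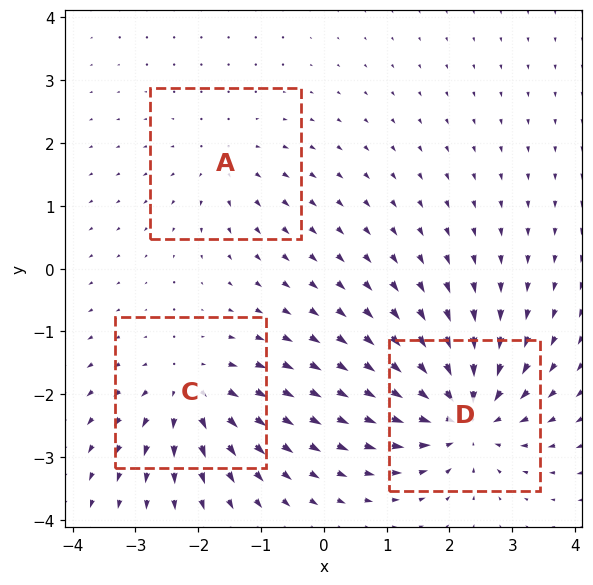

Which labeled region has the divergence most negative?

Divergence at each region's feature centre — A: about +2, C: about +4, D: about -5. Region D is most negative.

D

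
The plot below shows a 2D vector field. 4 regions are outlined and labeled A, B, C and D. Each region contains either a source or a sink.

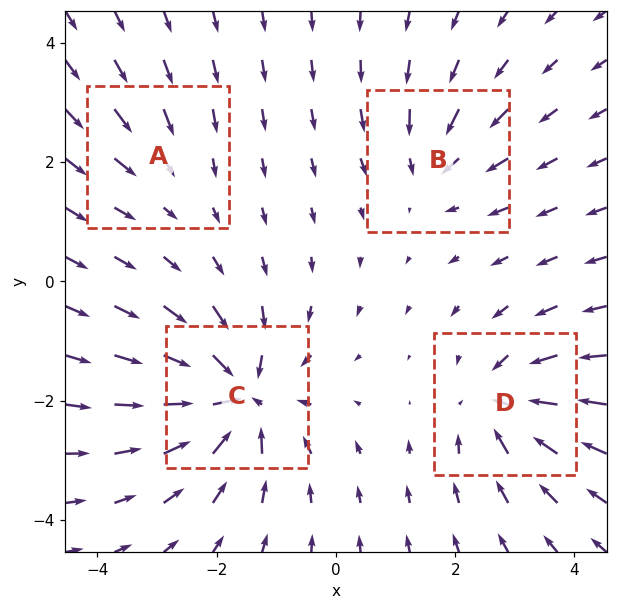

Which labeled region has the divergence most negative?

Divergence at each region's feature centre — A: about -2, B: about -4, C: about -8, D: about -6. Region C is most negative.

C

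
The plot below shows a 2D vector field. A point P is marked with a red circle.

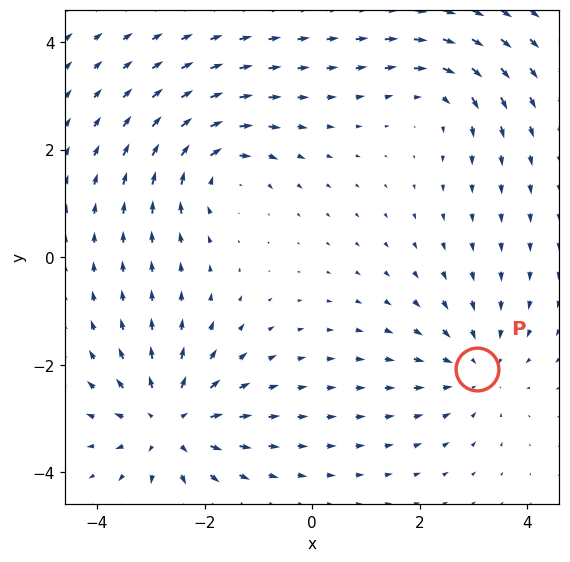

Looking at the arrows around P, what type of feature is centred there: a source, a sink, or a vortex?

sink

At P (3.1, -2.1) the arrows converge inward. Divergence about -3, curl ≈0 — negative divergence with near-zero curl is a sink.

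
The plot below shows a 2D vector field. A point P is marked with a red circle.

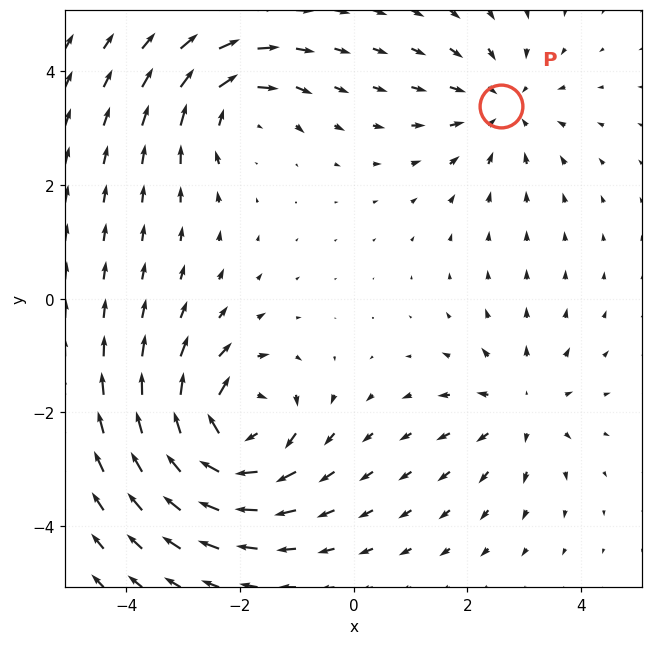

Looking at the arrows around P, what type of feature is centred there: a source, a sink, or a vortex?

At P (2.6, 3.4) the arrows converge inward. Divergence about -3, curl ≈0 — negative divergence with near-zero curl is a sink.

sink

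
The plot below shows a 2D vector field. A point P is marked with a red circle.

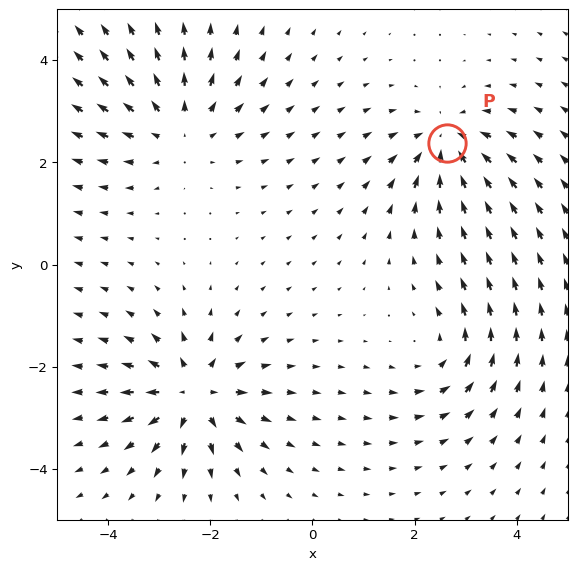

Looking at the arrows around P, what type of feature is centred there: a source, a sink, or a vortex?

At P (2.6, 2.4) the arrows converge inward. Divergence about -5, curl ≈0 — negative divergence with near-zero curl is a sink.

sink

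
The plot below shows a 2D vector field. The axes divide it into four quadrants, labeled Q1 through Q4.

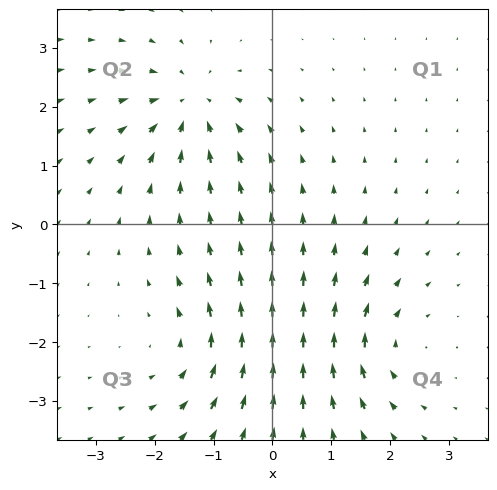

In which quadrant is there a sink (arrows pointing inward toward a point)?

The sink sits at approximately (-1.4, 2.0), which lies in quadrant Q2. The divergence there is about -6, negative as expected for a sink.

Q2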